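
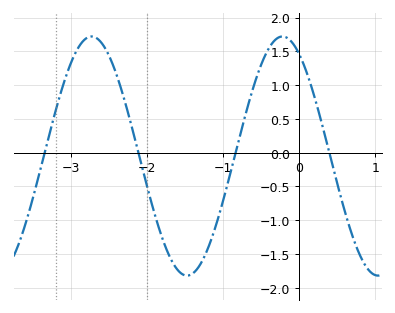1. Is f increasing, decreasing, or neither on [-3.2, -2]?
neither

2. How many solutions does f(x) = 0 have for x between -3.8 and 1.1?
4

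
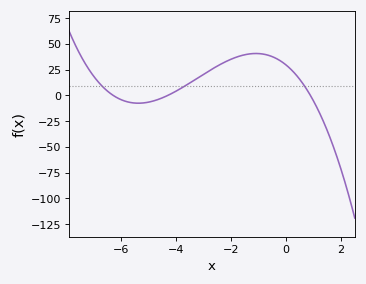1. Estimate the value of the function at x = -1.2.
40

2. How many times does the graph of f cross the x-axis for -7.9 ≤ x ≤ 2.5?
3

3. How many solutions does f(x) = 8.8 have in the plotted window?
3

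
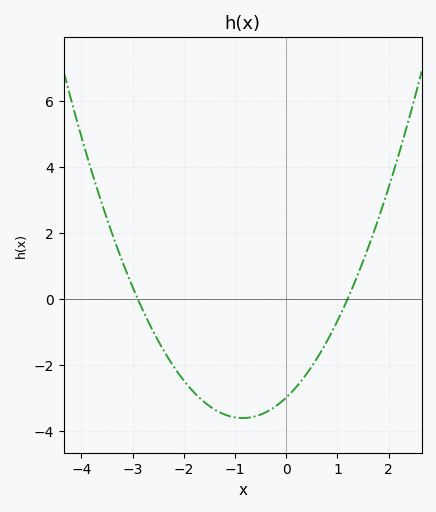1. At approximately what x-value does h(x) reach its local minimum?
-0.85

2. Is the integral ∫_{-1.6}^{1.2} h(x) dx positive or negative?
negative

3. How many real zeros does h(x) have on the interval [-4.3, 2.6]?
2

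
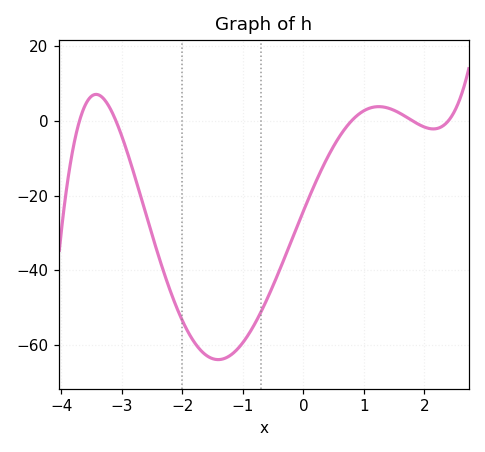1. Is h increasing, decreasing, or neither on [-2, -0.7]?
neither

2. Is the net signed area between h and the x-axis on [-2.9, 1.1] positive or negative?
negative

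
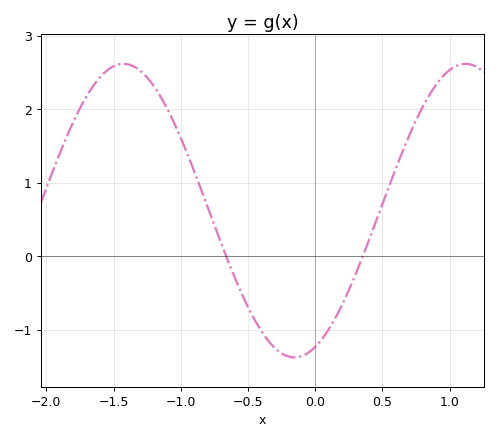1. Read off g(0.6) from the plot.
1.2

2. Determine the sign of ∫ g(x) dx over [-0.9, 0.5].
negative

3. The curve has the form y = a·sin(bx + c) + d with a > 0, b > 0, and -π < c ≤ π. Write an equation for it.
y = 2sin(2.47x - 1.19) + 0.62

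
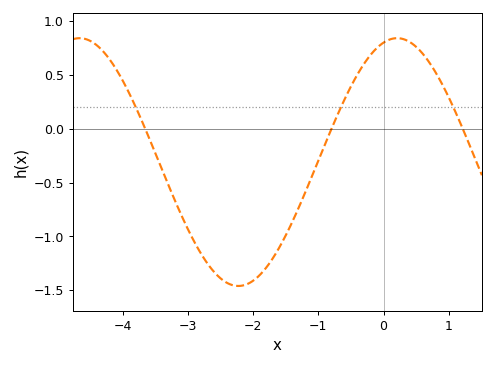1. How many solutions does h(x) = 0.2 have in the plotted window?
3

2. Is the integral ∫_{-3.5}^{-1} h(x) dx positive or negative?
negative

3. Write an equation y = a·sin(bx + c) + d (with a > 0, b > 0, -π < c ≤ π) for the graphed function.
y = 1.15sin(1.3x + 1.3) - 0.31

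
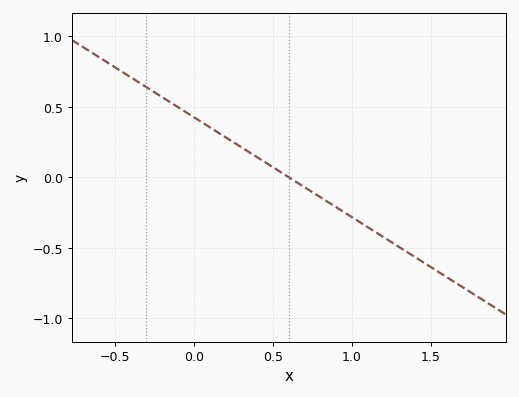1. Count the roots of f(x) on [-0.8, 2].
1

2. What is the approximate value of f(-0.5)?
0.781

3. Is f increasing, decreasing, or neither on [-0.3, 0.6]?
decreasing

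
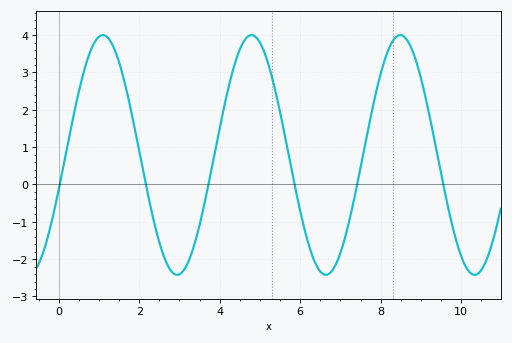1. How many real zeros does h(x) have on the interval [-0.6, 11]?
6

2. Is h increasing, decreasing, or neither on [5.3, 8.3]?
neither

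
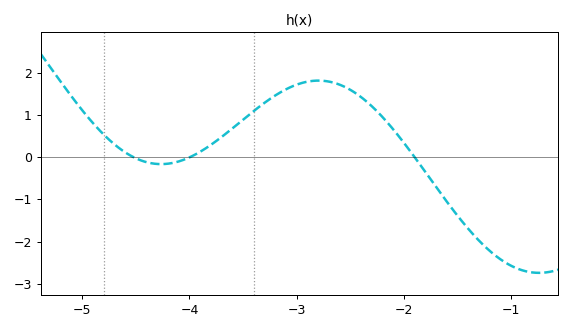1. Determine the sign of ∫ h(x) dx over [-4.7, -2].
positive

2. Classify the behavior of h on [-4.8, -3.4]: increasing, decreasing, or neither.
neither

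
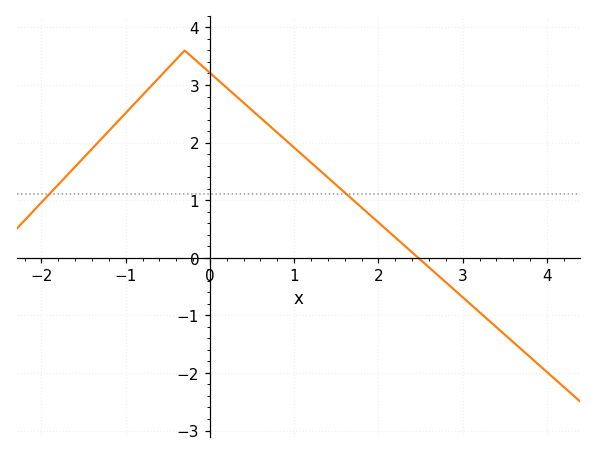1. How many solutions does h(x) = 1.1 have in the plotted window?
2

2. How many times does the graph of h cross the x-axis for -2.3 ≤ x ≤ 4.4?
1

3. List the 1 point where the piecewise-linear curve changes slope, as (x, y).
(-0.3, 3.6)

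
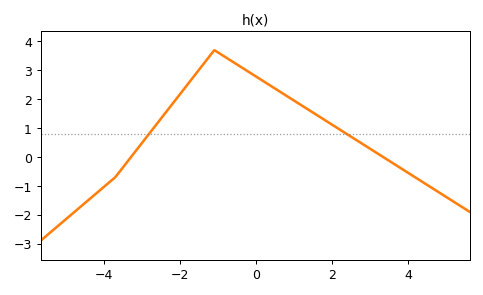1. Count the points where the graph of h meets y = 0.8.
2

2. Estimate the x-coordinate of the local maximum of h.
-1.1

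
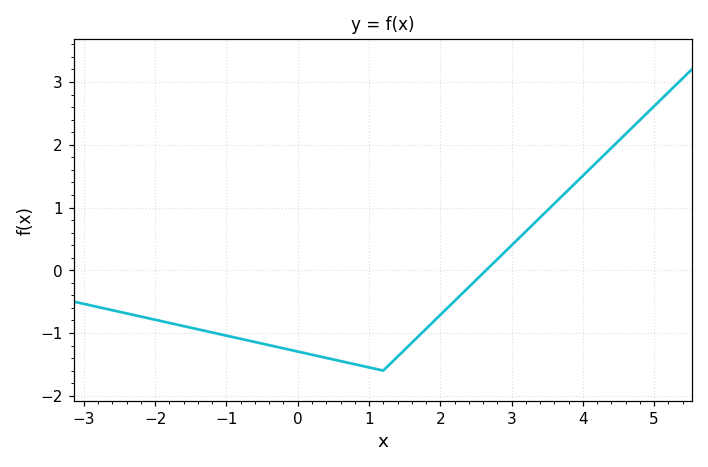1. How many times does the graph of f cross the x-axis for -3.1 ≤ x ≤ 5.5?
1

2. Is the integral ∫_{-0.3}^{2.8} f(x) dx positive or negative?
negative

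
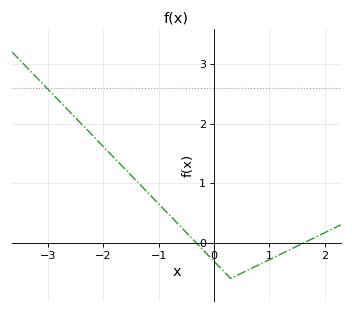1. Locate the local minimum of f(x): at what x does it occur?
0.301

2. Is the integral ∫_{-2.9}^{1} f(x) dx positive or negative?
positive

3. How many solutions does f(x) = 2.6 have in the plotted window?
1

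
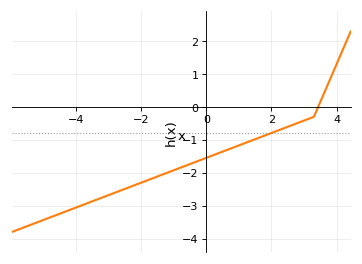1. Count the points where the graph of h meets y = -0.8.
1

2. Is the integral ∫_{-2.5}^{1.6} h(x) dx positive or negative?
negative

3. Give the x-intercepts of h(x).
3.4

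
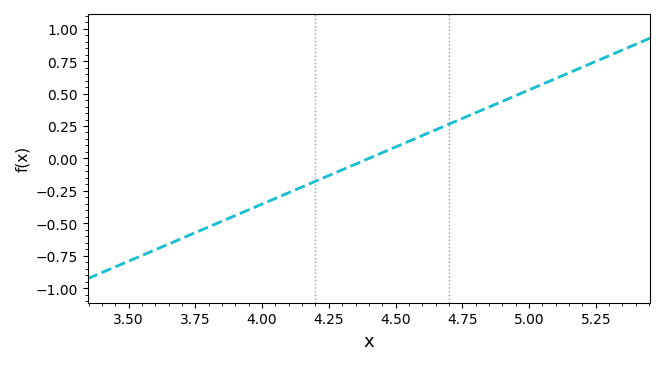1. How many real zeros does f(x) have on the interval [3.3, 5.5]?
1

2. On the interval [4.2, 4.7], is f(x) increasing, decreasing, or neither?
increasing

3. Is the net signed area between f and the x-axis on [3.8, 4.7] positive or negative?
negative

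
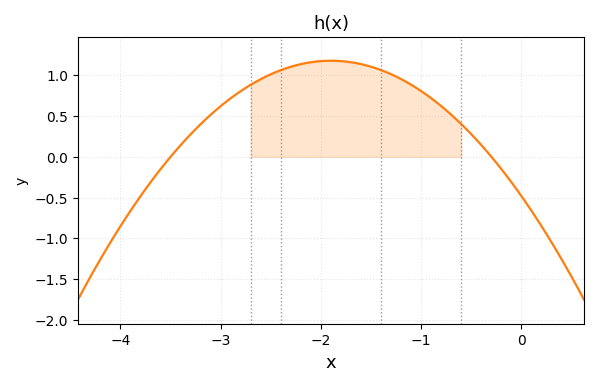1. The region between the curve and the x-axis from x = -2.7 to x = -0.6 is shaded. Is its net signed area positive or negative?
positive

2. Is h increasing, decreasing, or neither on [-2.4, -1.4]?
neither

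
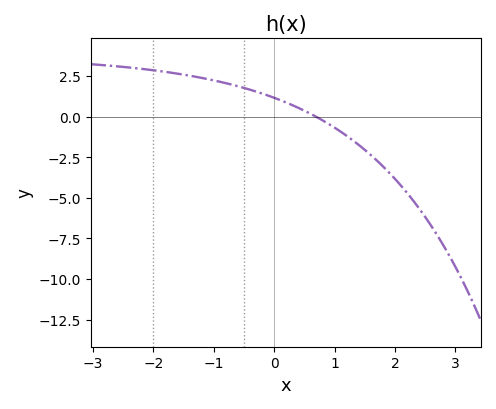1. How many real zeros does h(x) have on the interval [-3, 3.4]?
1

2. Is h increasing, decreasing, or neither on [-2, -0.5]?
decreasing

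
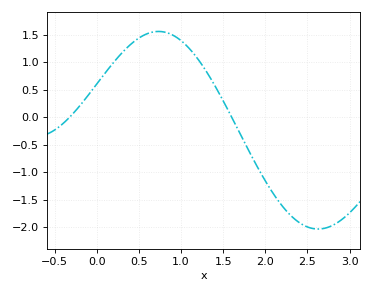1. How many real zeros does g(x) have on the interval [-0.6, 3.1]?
2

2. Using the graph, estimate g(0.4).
1.3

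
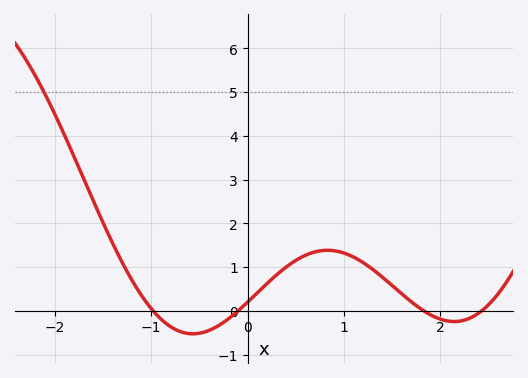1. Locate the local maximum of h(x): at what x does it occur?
0.828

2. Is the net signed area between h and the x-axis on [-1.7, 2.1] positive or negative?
positive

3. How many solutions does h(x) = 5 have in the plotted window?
1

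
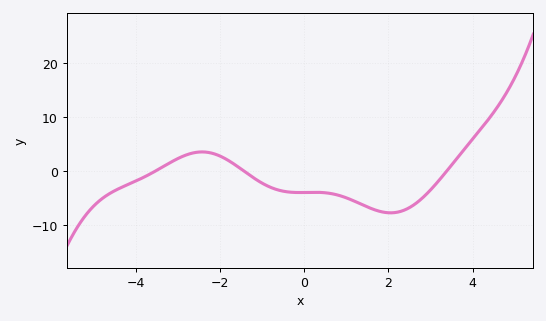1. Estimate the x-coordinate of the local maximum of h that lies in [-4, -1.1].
-2.42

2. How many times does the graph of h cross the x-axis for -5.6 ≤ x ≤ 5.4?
3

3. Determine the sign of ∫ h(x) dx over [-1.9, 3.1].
negative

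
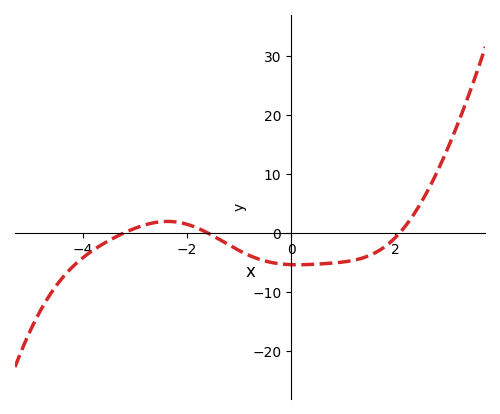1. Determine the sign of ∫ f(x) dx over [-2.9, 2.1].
negative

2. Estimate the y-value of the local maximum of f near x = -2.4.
2.01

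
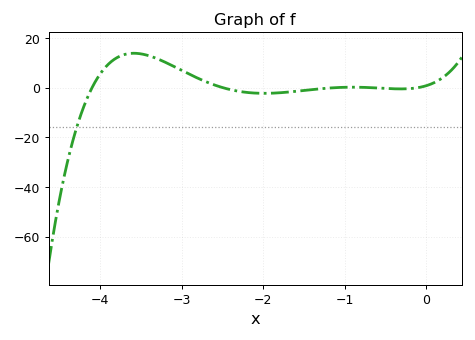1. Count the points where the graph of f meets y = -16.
1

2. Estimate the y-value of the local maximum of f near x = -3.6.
14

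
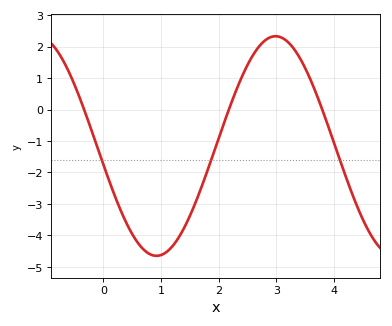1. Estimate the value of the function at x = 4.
-1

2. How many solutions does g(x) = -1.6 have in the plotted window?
3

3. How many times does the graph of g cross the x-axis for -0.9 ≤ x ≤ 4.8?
3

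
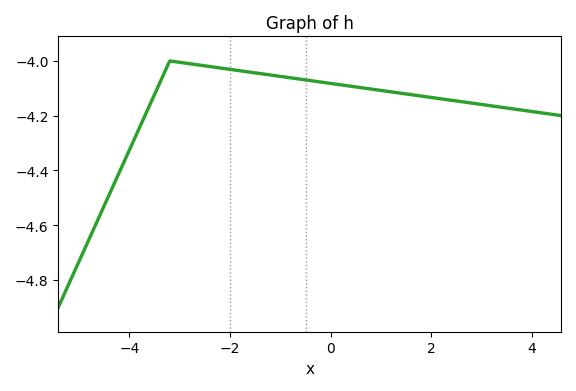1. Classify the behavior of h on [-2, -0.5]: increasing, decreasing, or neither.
decreasing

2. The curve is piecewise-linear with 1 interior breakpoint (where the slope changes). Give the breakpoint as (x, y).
(-3.2, -4)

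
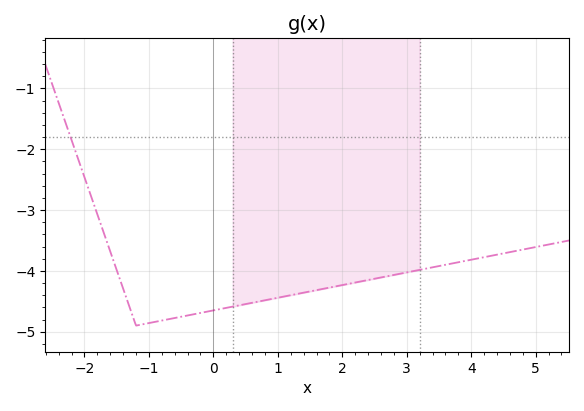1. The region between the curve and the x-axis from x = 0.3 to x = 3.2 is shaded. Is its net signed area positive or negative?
negative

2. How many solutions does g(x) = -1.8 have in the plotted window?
1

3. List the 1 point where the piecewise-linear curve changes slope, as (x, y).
(-1.2, -4.9)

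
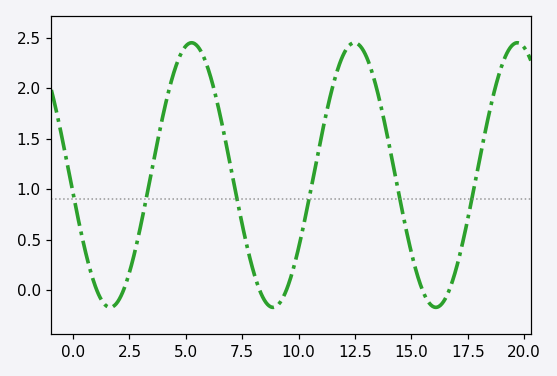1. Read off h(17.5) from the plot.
0.7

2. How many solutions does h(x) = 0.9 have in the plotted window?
6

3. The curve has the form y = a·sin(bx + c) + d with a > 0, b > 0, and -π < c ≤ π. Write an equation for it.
y = 1.31sin(0.87x - 3) + 1.14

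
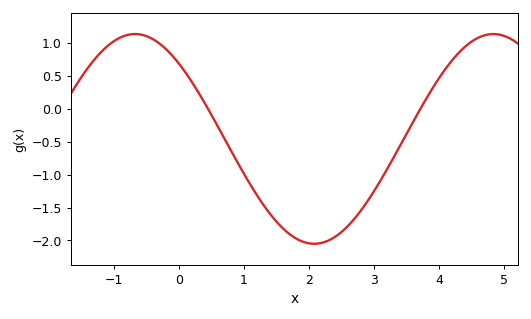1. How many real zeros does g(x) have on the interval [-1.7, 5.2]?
2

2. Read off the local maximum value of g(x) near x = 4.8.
1.13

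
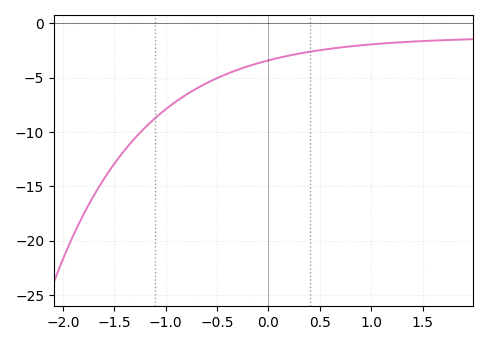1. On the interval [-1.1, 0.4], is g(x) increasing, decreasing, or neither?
increasing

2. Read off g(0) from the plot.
-3.4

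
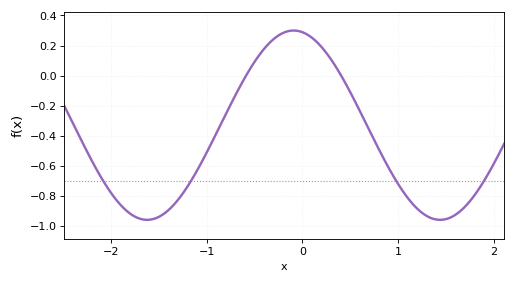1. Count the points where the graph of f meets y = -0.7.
4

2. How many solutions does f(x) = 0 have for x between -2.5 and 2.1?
2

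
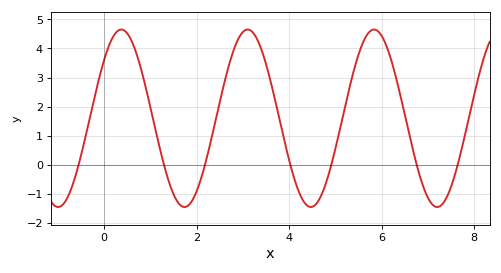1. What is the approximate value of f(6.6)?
1.05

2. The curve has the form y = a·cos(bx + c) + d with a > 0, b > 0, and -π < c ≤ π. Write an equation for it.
y = 3.05cos(2.3x - 0.86) + 1.6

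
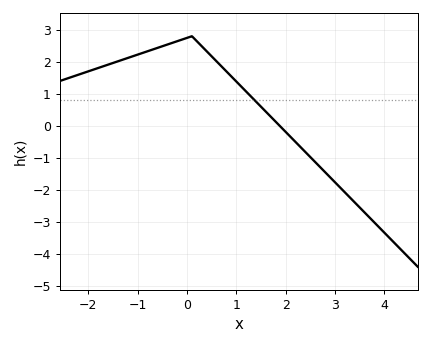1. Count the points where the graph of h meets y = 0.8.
1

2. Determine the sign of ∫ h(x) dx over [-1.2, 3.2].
positive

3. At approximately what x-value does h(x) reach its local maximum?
0.1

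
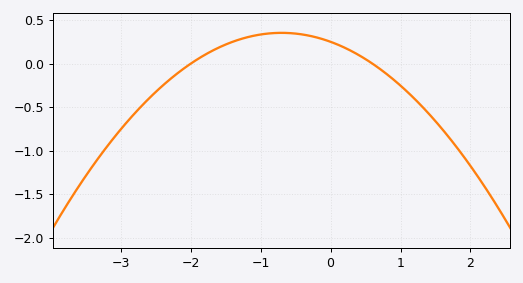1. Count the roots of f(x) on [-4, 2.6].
2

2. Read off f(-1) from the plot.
0.35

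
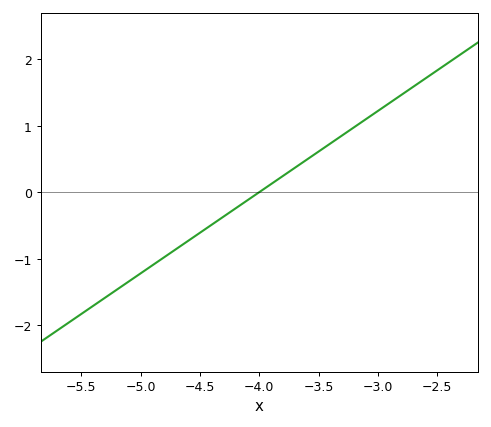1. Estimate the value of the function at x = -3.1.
1.1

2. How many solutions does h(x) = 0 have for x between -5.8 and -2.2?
1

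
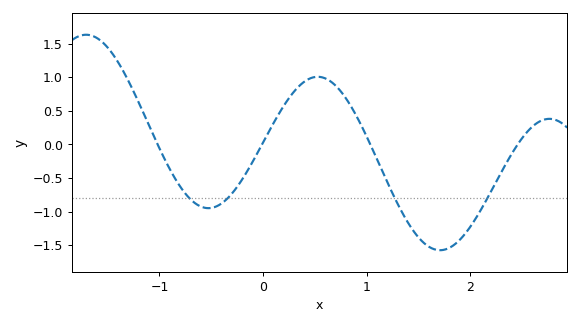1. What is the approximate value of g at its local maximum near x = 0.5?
1.01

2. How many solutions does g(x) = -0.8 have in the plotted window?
4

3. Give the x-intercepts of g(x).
-1.02, -0.01, 1.03, 2.46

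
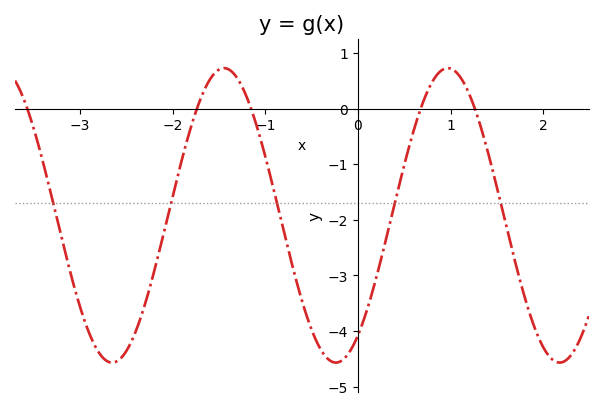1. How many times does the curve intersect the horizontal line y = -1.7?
5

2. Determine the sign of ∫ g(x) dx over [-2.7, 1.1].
negative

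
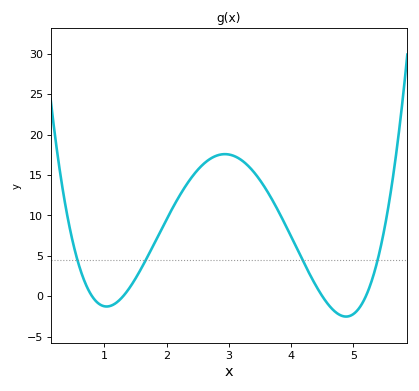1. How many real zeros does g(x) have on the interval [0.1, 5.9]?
4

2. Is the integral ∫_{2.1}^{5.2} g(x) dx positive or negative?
positive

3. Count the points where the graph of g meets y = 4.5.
4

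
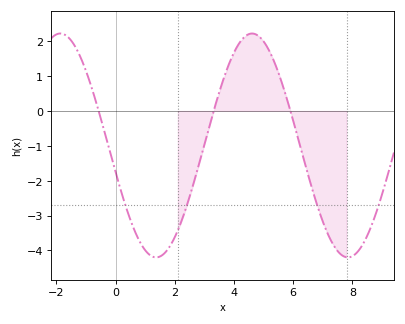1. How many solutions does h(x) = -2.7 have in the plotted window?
4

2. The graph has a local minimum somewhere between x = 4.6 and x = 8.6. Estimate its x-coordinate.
7.85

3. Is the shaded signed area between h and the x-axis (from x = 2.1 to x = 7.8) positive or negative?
negative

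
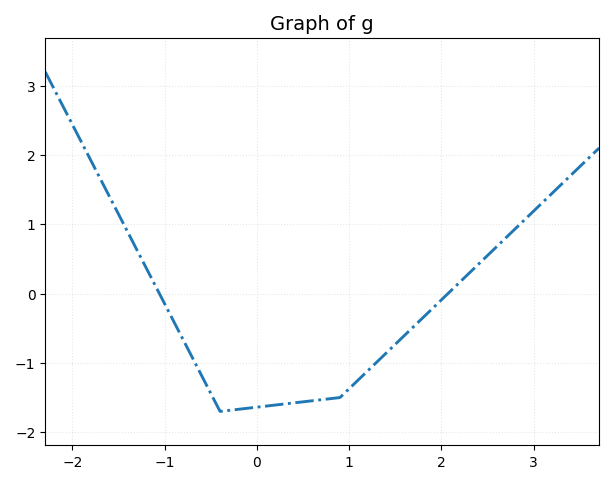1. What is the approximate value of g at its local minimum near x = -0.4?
-1.7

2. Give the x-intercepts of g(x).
-1.1, 2.1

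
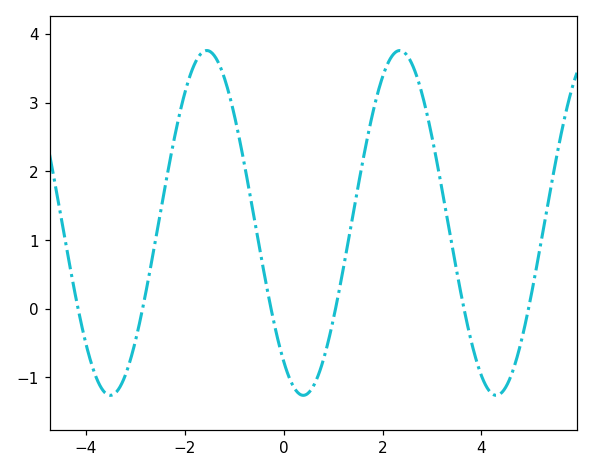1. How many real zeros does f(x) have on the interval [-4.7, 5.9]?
6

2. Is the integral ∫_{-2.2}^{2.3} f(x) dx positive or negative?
positive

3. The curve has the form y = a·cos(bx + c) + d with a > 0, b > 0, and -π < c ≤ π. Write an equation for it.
y = 2.51cos(1.6x + 2.5) + 1.25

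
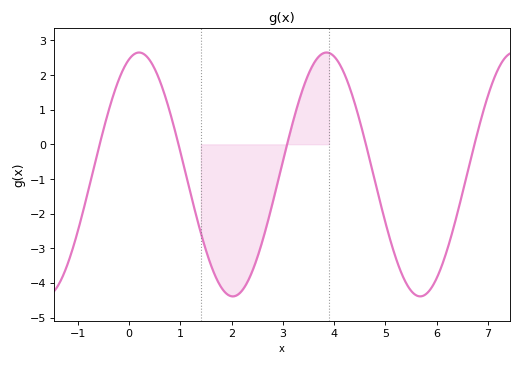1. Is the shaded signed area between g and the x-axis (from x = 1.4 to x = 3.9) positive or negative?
negative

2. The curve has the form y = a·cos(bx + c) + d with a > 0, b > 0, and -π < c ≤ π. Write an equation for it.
y = 3.52cos(1.7x - 0.34) - 0.87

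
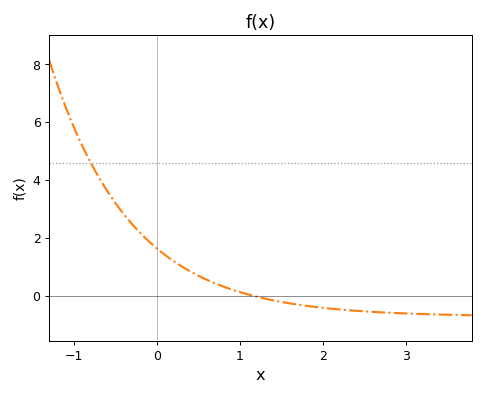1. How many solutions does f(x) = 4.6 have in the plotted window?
1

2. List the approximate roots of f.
1.2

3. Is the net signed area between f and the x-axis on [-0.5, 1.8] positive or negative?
positive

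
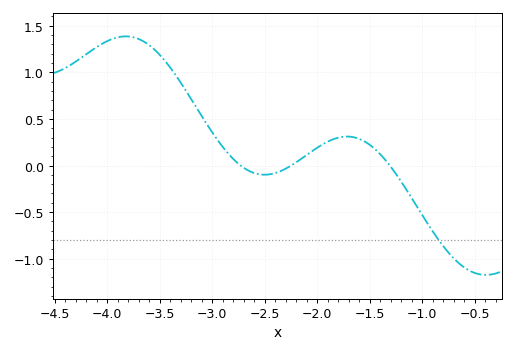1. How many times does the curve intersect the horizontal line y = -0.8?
1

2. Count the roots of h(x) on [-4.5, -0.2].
3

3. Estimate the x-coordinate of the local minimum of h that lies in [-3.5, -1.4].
-2.5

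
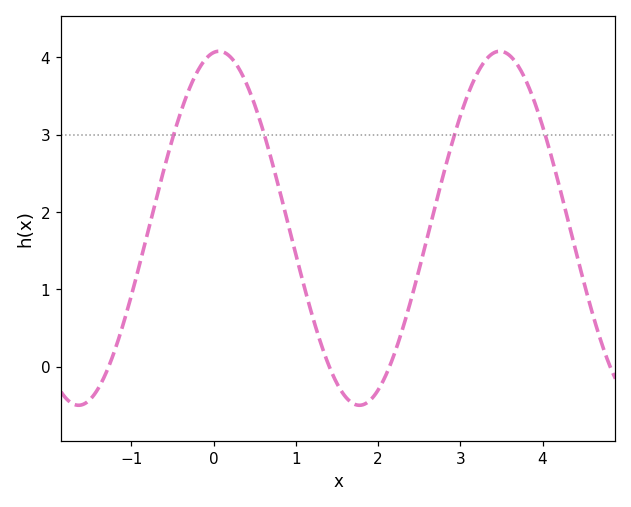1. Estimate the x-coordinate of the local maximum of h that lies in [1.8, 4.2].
3.5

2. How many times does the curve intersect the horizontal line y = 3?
4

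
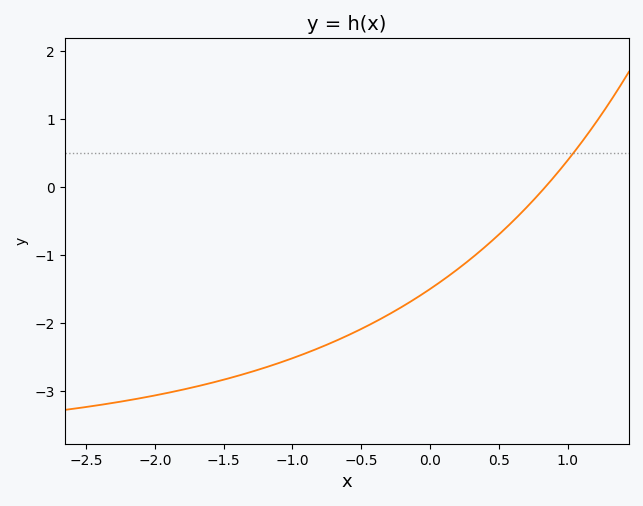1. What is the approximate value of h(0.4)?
-0.9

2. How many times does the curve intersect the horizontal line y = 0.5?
1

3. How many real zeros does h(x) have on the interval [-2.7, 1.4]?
1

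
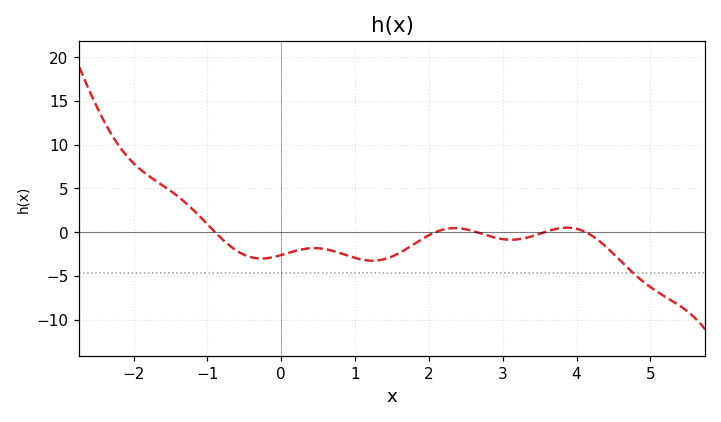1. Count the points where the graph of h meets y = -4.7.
1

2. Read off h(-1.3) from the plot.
3.5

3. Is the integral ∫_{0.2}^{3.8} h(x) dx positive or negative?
negative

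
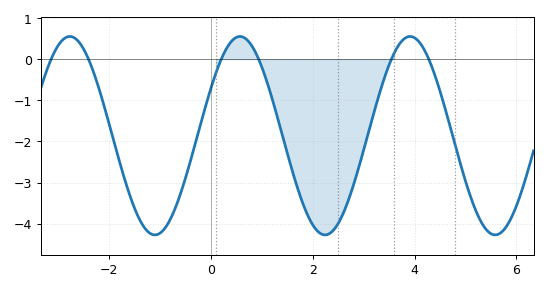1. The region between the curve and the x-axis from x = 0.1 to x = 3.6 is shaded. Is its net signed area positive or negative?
negative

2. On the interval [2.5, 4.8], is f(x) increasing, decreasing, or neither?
neither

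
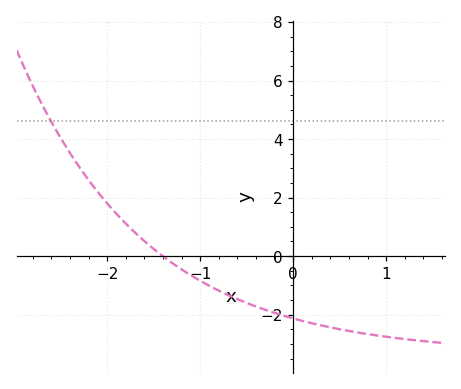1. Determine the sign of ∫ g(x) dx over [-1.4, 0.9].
negative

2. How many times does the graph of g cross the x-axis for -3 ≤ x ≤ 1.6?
1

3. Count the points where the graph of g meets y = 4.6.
1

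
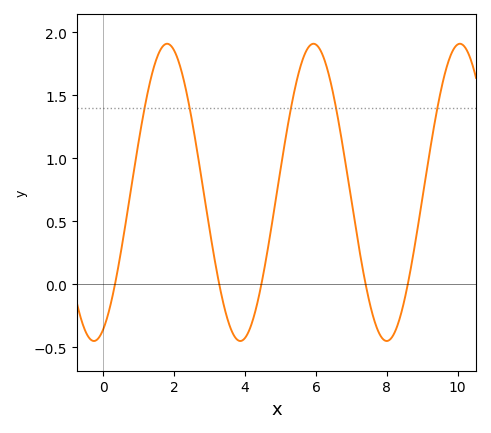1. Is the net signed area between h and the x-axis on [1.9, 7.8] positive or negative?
positive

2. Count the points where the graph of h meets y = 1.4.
5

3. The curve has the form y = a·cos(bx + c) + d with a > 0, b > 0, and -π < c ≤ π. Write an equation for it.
y = 1.18cos(1.5x - 2.7) + 0.73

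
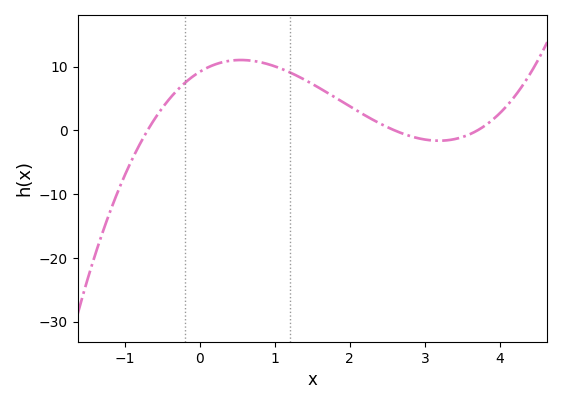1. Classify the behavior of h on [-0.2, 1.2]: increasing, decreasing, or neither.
neither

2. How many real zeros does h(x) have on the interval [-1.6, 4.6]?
3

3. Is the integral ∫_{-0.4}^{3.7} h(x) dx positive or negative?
positive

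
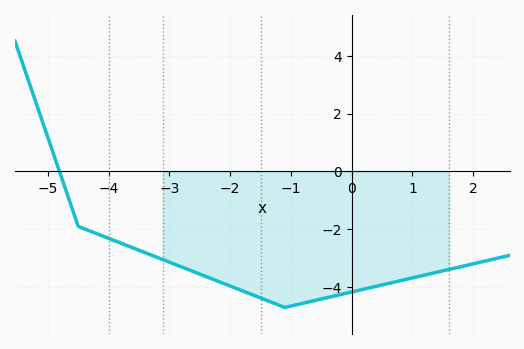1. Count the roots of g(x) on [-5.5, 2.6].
1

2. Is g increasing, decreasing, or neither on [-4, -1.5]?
decreasing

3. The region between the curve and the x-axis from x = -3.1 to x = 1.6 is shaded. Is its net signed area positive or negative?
negative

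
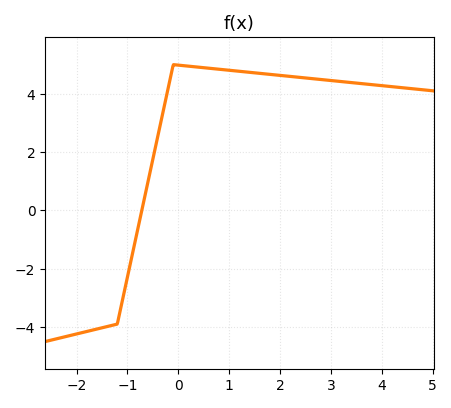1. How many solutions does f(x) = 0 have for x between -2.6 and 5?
1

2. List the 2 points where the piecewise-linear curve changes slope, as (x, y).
(-1.2, -3.9); (-0.1, 5)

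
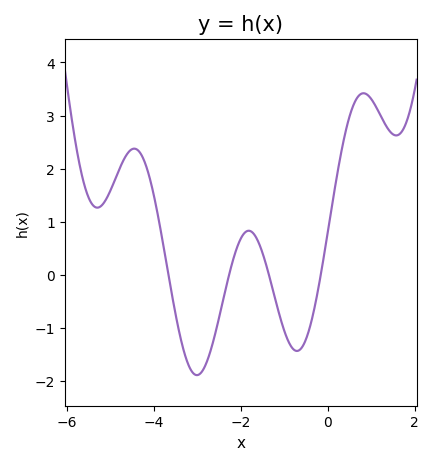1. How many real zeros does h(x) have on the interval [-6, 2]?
4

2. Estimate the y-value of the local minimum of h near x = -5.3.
1.3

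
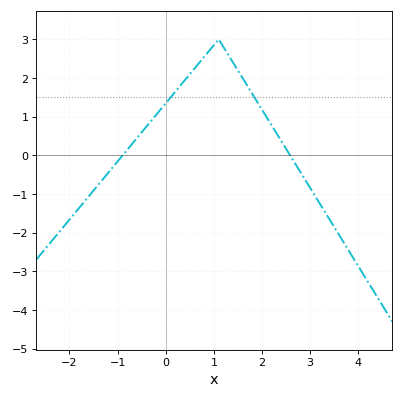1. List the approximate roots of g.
-0.9, 2.6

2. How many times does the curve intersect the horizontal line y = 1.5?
2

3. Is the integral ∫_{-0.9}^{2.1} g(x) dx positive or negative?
positive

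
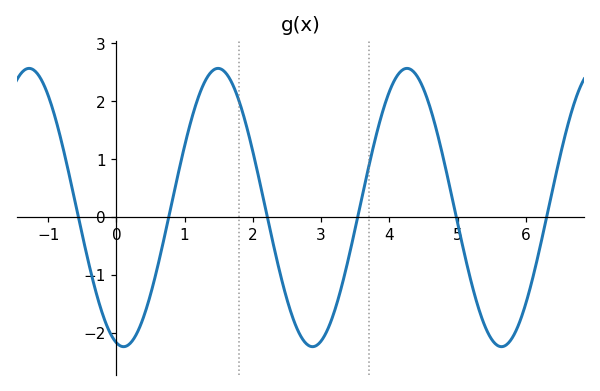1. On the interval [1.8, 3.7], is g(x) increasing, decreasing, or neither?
neither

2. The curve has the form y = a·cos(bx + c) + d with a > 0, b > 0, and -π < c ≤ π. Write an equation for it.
y = 2.4cos(2.3x + 2.9) + 0.17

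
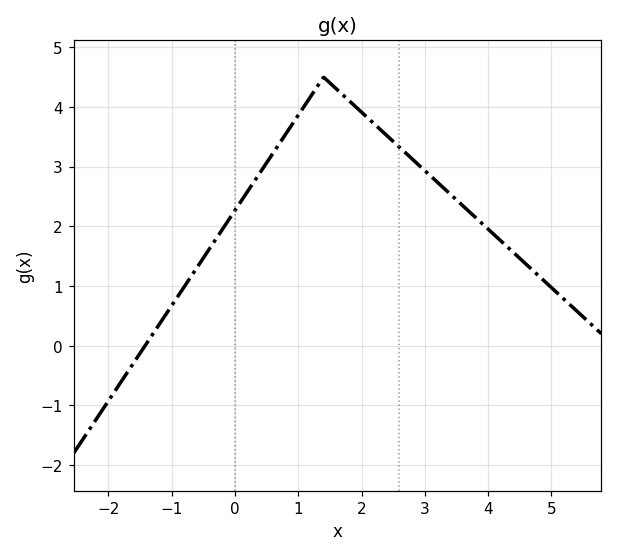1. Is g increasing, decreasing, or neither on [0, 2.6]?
neither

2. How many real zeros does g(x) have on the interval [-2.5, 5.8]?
1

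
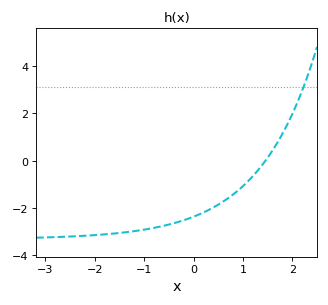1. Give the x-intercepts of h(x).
1.45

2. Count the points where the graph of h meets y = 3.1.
1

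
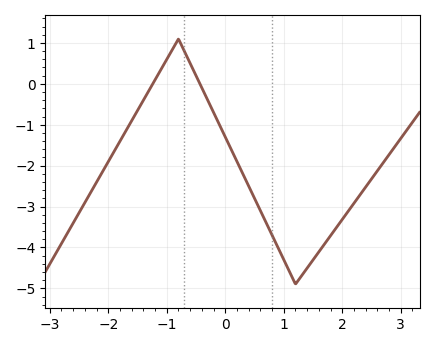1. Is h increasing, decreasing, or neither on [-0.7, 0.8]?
decreasing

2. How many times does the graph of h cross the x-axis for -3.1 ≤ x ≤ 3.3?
2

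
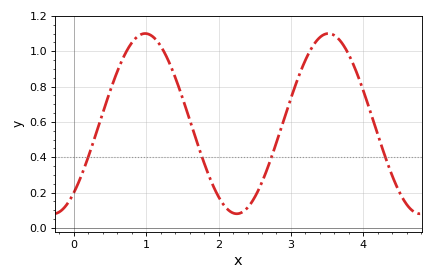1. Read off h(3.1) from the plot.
0.84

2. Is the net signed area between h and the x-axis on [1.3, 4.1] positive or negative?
positive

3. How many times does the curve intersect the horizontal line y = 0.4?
4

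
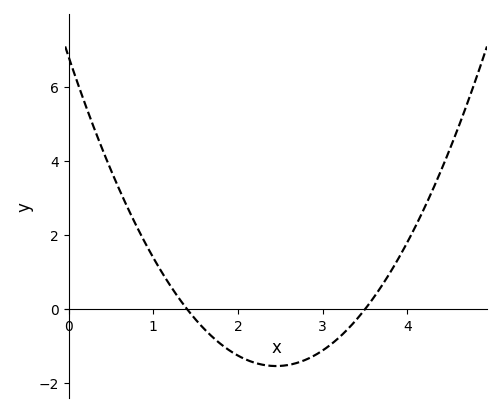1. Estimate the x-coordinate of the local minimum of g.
2.4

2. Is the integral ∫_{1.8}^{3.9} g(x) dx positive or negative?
negative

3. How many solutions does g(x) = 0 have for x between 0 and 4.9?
2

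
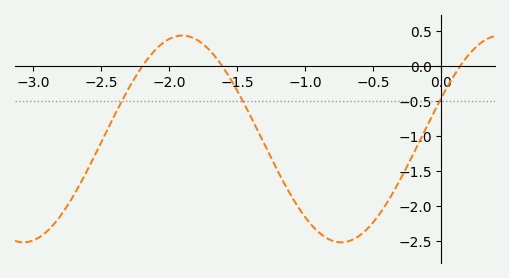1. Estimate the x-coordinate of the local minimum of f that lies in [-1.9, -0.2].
-0.737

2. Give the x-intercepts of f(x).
-2.2, -1.61, 0.137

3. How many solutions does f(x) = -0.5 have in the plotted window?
3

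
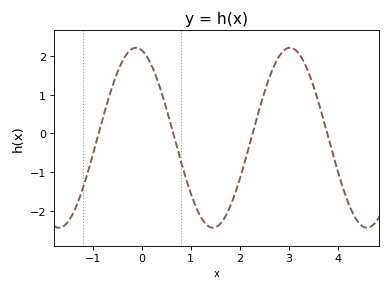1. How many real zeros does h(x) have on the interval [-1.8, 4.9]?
4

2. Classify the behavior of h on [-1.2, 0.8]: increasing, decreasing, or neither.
neither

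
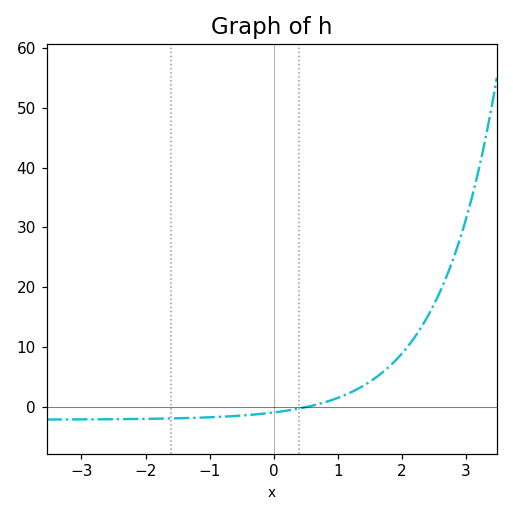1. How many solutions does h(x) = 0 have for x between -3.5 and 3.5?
1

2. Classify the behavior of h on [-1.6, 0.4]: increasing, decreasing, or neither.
increasing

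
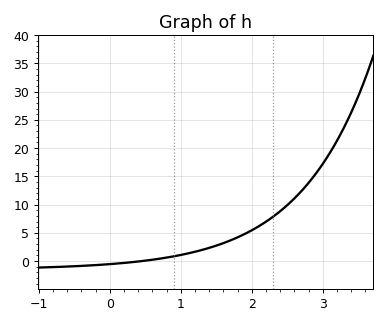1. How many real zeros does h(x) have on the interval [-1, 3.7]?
1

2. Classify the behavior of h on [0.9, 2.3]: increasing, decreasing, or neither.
increasing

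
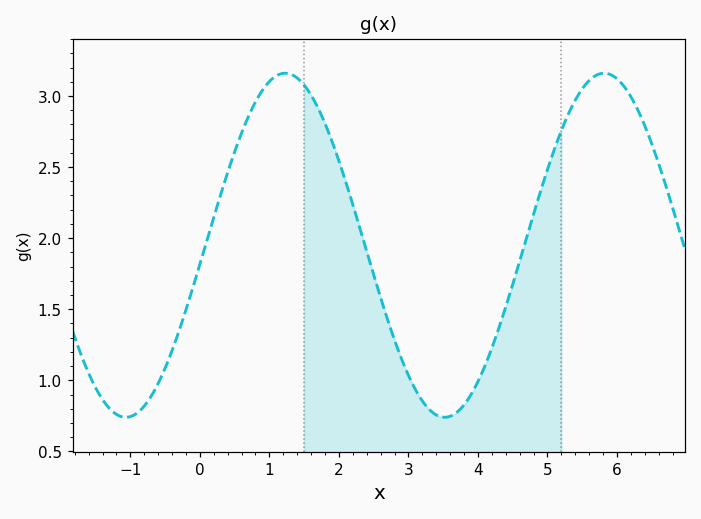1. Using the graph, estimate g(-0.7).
0.9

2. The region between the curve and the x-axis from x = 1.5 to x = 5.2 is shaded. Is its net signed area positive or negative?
positive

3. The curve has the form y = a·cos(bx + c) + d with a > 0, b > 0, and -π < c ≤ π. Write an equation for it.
y = 1.21cos(1.4x - 1.7) + 1.95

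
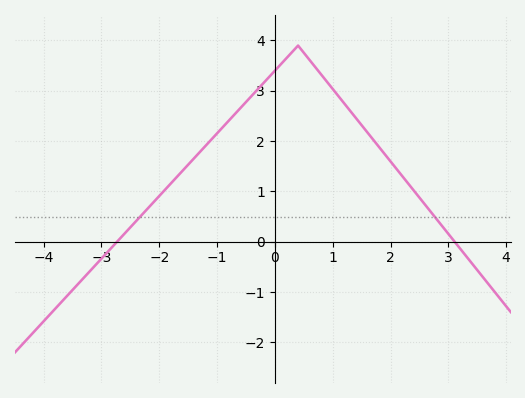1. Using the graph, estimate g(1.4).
2.5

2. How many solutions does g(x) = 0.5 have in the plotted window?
2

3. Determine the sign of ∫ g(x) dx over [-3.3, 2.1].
positive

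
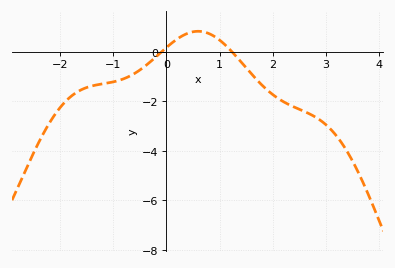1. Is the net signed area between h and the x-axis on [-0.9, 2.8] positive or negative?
negative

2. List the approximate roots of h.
-0.1, 1.2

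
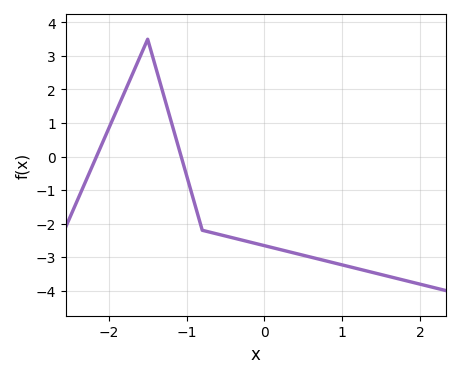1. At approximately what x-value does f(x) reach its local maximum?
-1.5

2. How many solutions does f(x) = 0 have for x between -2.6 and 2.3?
2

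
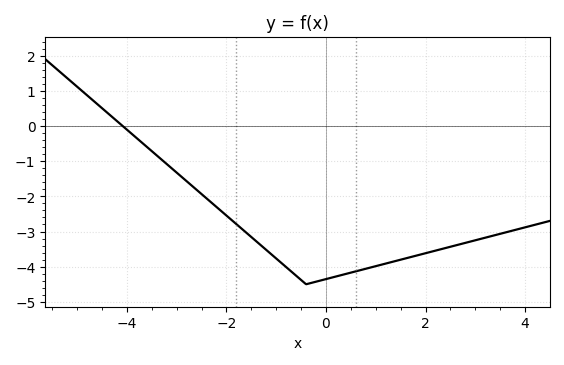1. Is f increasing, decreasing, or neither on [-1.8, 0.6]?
neither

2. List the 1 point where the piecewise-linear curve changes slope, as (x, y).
(-0.4, -4.5)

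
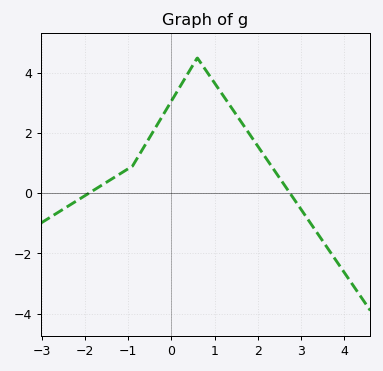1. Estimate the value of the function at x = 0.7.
4.2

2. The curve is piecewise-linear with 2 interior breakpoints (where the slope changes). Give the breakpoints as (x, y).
(-0.9, 0.9); (0.6, 4.5)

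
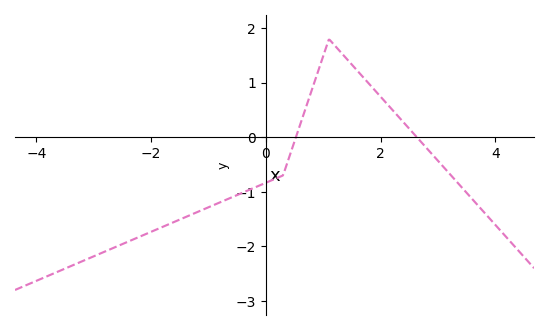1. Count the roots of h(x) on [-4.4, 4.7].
2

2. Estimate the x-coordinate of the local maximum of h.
1.2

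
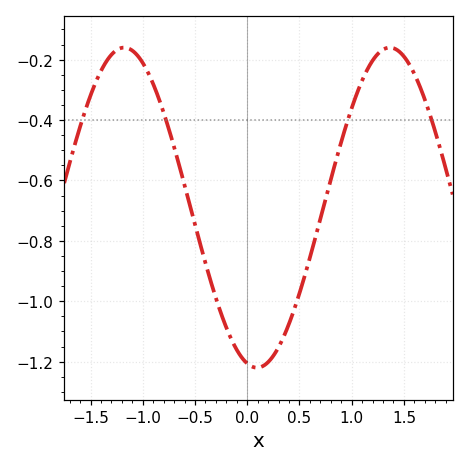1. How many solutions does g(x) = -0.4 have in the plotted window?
4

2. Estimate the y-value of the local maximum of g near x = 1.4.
-0.16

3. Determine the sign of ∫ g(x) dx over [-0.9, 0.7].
negative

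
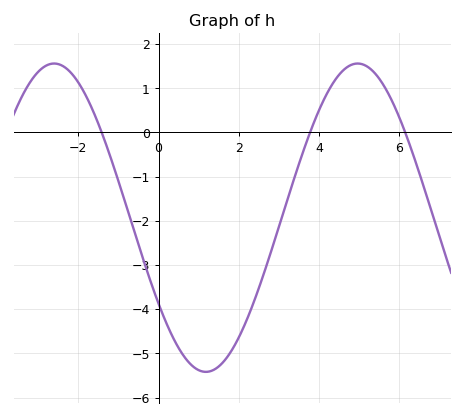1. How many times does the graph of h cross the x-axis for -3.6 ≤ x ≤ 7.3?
3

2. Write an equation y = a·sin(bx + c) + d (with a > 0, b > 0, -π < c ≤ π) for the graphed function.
y = 3.49sin(0.83x - 2.55) - 1.93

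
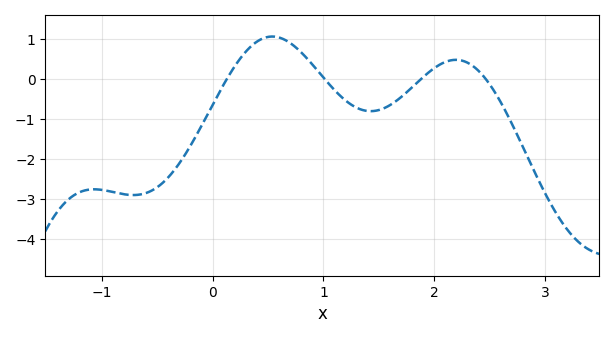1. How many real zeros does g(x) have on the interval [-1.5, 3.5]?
4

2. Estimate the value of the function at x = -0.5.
-2.7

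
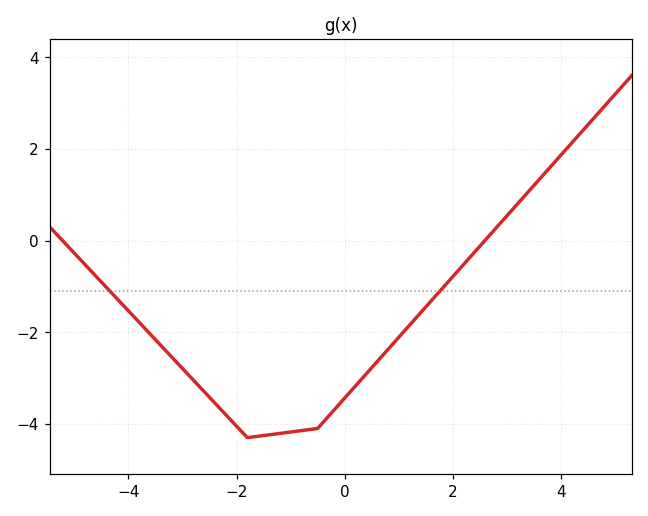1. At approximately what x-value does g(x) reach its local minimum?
-1.8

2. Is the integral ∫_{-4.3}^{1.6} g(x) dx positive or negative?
negative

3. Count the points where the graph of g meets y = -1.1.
2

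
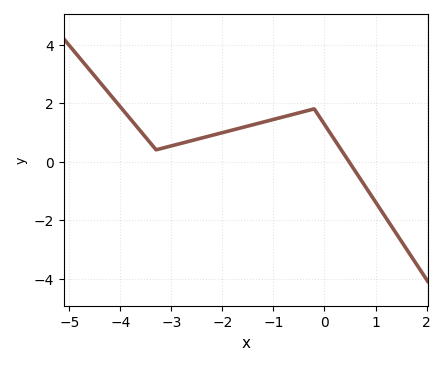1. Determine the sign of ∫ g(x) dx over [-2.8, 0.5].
positive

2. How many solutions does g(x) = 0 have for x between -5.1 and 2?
1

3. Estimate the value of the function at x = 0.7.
-0.6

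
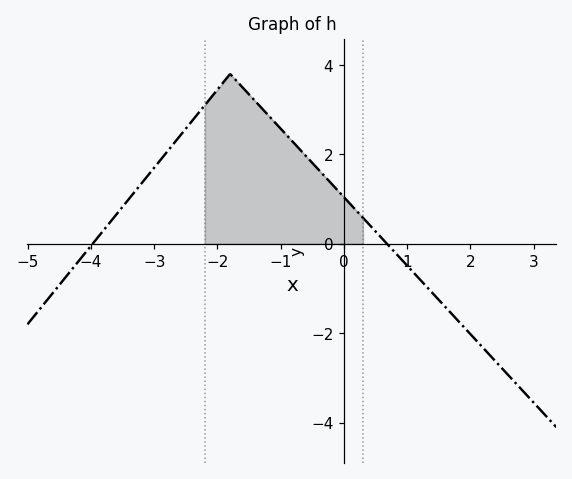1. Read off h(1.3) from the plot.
-0.948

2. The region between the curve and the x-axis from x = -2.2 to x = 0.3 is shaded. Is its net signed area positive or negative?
positive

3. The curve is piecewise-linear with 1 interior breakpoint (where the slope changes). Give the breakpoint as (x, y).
(-1.8, 3.8)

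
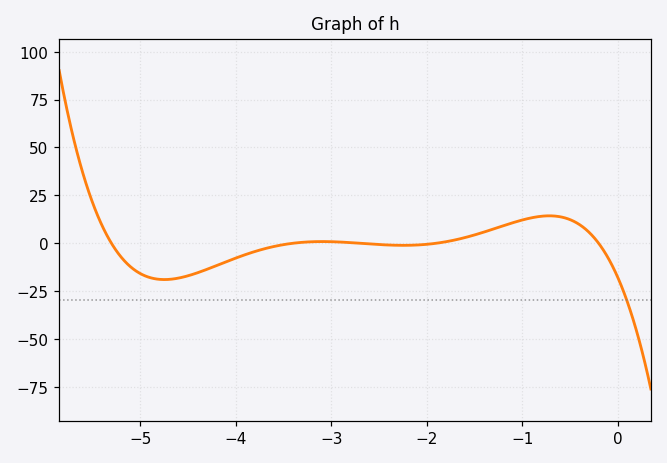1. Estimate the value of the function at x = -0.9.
13.3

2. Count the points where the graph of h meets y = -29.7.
1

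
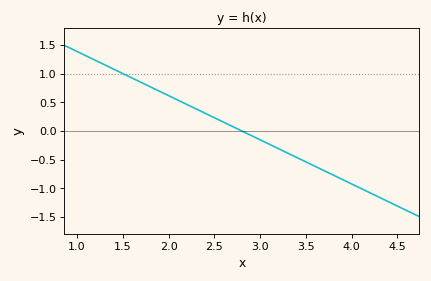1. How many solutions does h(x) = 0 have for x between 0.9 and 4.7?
1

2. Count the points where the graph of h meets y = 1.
1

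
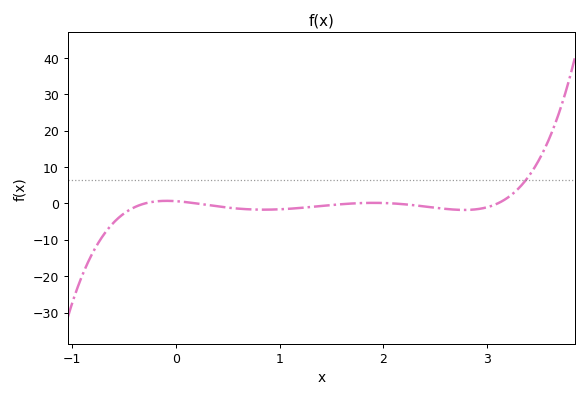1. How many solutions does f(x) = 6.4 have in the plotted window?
1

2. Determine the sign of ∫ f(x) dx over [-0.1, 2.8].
negative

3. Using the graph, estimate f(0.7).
-1.6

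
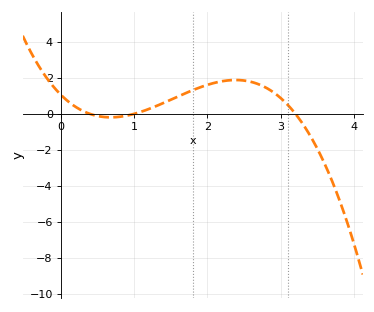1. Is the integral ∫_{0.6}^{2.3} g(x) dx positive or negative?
positive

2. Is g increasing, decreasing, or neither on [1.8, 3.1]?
neither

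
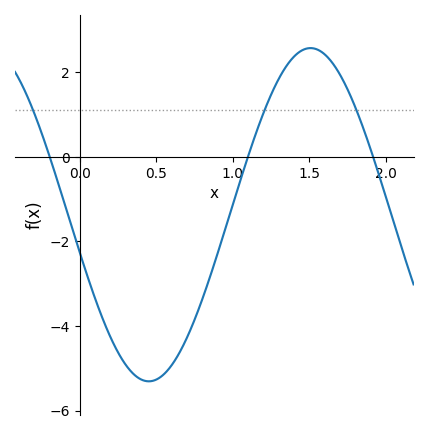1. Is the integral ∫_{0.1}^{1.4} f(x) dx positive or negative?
negative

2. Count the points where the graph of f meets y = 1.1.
3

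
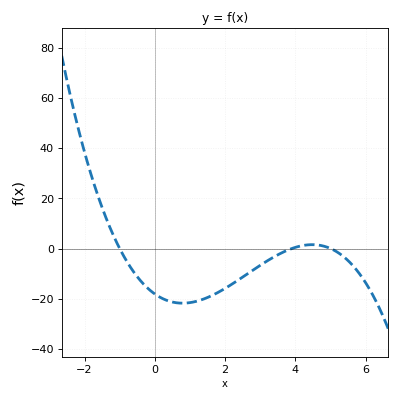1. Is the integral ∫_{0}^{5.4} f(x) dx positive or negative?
negative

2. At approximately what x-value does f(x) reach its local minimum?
0.8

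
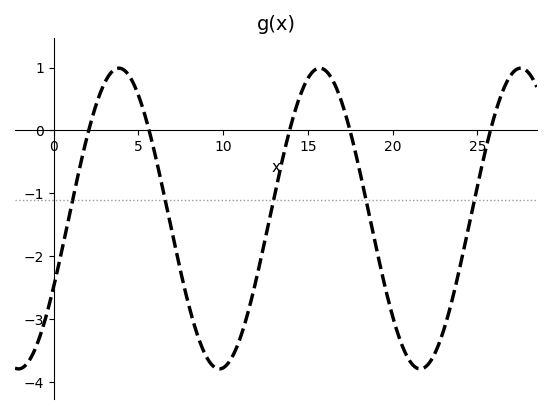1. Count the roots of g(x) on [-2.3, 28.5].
5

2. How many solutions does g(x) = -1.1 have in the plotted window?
5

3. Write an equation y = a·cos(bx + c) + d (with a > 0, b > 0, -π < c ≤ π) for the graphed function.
y = 2.39cos(0.53x - 2) - 1.4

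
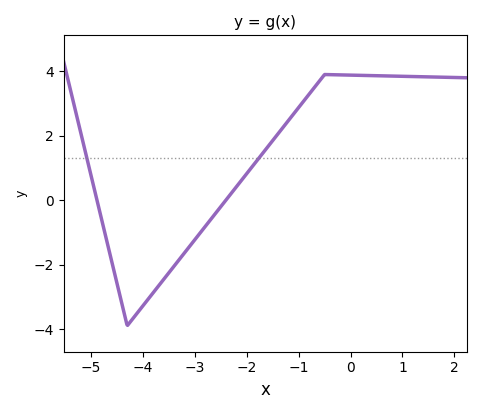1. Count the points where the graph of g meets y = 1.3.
2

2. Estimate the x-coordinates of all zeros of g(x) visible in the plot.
-4.88, -2.4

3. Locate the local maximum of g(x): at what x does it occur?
-0.499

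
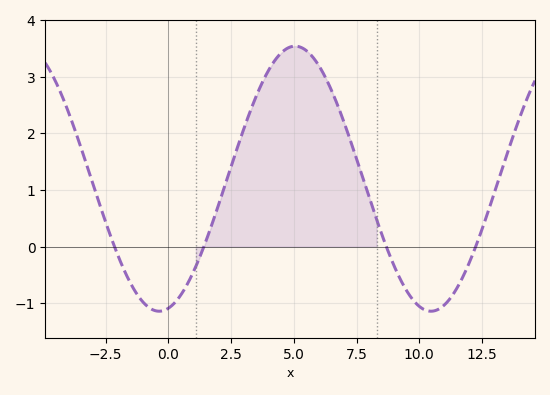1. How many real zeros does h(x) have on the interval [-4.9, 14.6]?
4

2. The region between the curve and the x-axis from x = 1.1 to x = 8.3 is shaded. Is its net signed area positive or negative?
positive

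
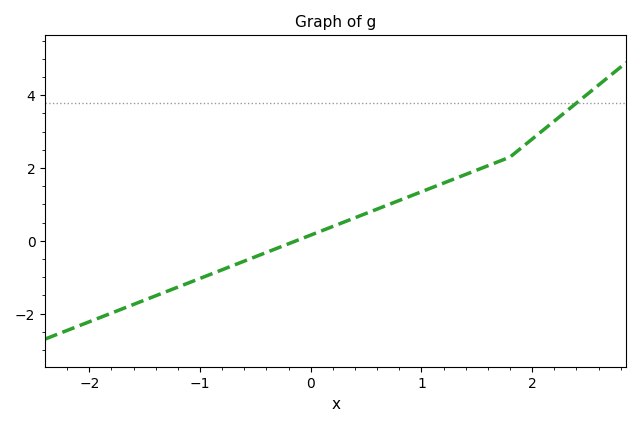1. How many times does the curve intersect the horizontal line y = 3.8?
1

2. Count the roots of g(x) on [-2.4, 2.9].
1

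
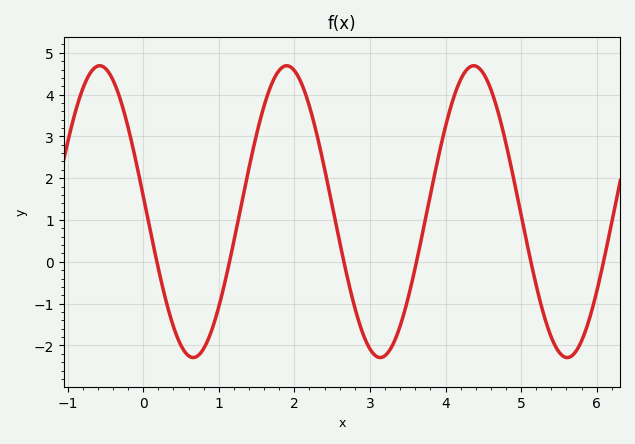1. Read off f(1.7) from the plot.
4.25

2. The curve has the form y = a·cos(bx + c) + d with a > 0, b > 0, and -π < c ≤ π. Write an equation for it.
y = 3.49cos(2.54x + 1.46) + 1.2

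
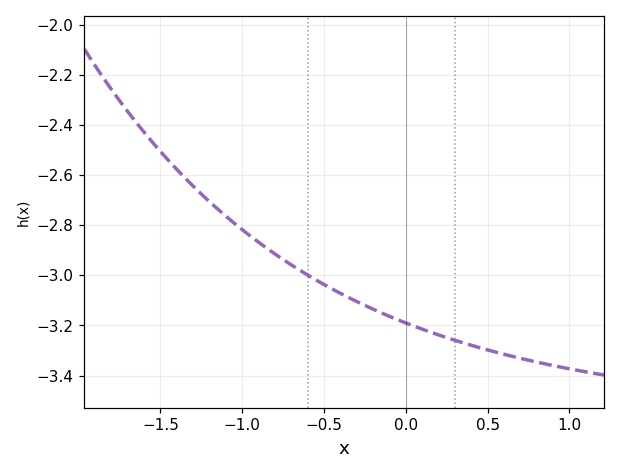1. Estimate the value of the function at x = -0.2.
-3.14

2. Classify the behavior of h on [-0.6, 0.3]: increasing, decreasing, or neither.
decreasing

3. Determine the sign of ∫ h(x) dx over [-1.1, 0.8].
negative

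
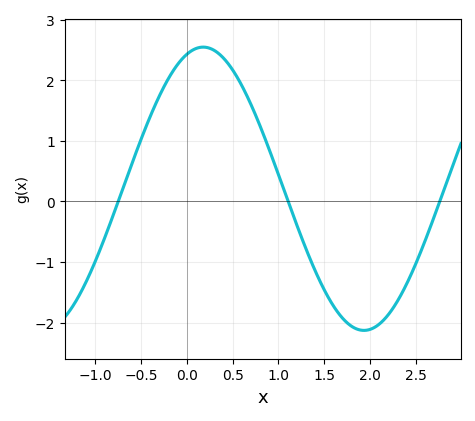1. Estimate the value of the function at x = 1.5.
-1.5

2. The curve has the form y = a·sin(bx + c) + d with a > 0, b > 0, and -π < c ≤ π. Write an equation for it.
y = 2.34sin(1.8x + 1.3) + 0.21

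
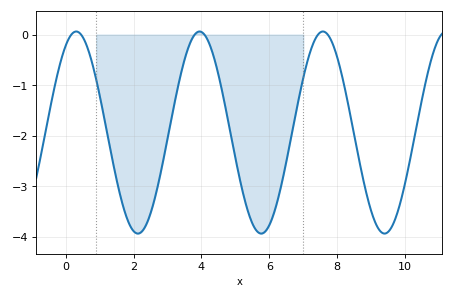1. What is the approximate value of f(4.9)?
-2.1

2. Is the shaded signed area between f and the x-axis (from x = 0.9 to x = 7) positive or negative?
negative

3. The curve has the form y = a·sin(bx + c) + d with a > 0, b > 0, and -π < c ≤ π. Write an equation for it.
y = 2sin(1.7x + 1) - 1.94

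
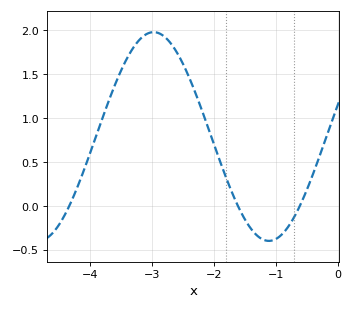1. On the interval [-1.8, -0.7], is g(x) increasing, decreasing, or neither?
neither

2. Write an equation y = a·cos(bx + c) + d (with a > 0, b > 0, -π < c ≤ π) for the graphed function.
y = 1.19cos(1.69x - 1.26) + 0.79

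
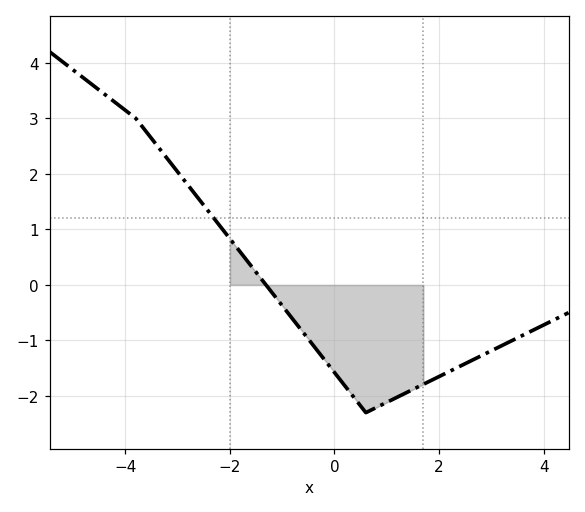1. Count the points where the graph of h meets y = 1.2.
1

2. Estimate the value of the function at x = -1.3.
-0.011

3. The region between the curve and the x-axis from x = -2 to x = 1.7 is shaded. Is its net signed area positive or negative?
negative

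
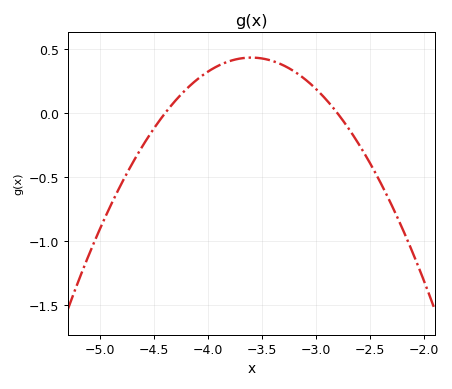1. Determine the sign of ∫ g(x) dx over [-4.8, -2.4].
positive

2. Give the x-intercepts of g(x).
-4.4, -2.8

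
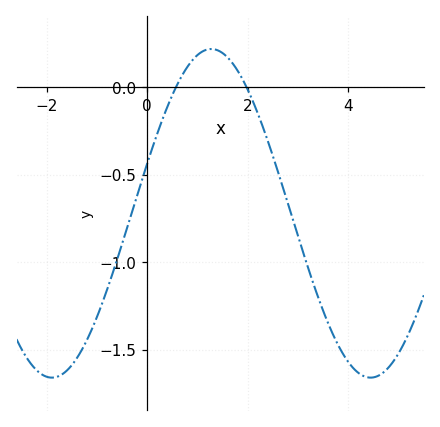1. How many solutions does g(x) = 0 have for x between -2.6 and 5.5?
2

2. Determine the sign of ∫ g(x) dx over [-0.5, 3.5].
negative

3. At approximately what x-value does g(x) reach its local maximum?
1.2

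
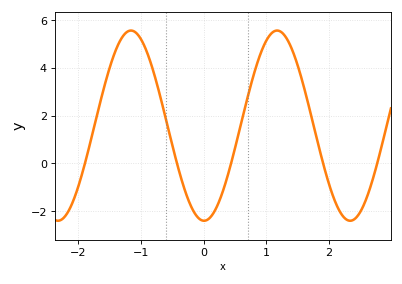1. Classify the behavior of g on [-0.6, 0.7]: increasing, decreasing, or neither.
neither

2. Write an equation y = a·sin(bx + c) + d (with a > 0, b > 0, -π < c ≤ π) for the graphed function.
y = 3.98sin(2.7x - 1.6) + 1.58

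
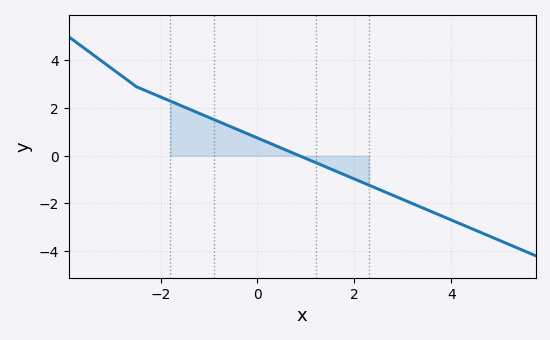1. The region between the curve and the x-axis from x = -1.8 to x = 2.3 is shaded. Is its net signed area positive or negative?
positive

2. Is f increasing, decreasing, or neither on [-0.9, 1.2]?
decreasing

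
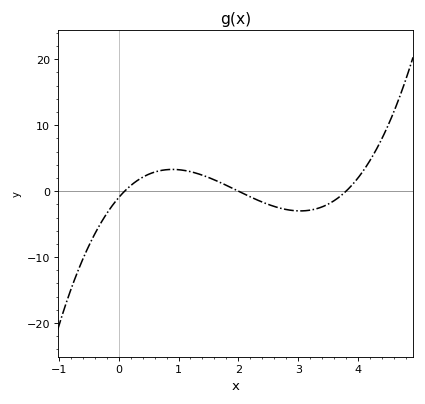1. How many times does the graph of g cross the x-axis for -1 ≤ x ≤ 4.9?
3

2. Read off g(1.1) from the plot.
3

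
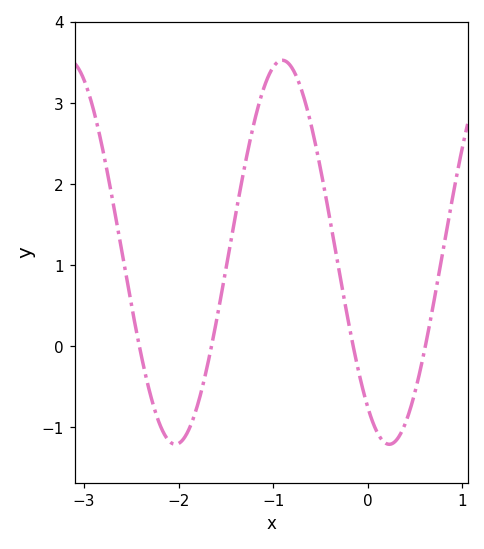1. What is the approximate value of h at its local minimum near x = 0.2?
-1.2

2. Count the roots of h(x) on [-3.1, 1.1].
4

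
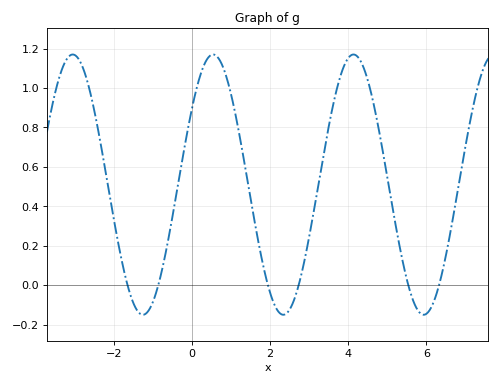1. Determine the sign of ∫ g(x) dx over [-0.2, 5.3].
positive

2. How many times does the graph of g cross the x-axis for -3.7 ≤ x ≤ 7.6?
6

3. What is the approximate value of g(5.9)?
-0.149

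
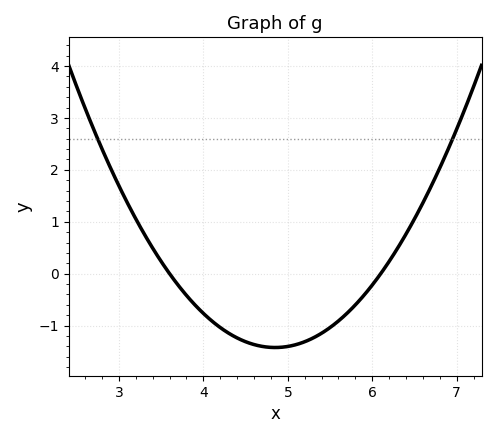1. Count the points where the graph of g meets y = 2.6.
2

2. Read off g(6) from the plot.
-0.218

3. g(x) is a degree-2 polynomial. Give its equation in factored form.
y = 0.91(x - 3.6)(x - 6.1)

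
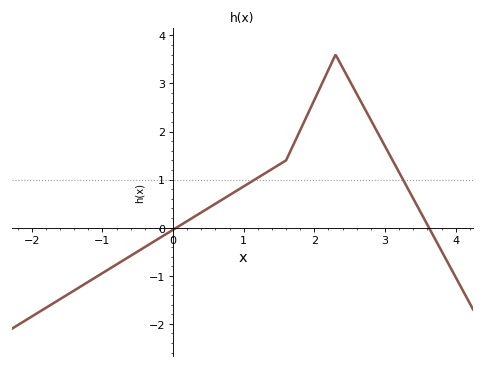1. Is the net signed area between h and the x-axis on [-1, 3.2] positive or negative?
positive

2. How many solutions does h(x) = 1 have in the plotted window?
2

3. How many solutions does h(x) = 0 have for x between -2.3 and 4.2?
2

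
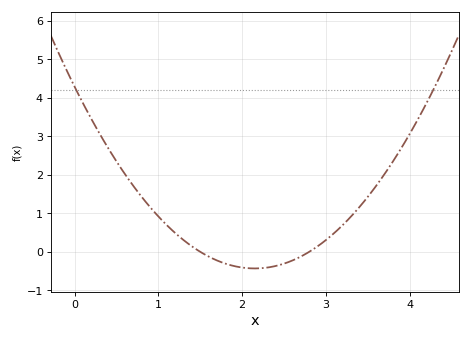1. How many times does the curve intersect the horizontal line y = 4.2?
2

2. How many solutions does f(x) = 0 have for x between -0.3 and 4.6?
2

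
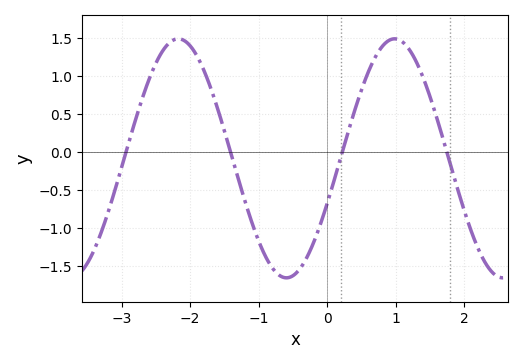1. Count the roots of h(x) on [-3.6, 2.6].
4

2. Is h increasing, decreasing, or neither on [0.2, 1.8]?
neither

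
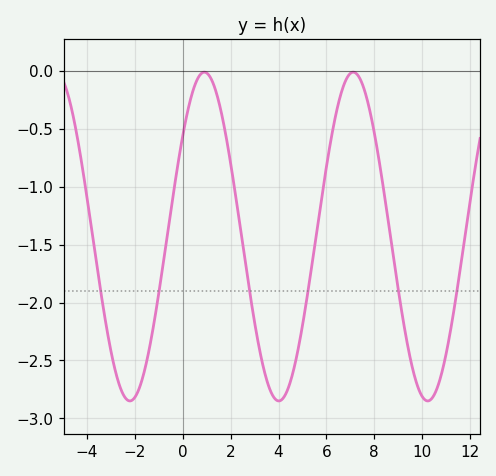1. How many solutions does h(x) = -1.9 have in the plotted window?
6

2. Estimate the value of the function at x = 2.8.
-1.9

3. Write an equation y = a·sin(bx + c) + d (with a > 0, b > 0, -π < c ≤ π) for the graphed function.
y = 1.42sin(1x + 0.66) - 1.43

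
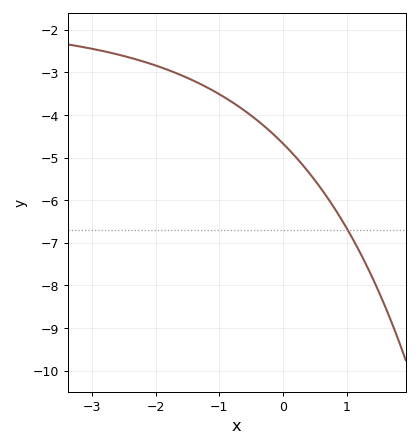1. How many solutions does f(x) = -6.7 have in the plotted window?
1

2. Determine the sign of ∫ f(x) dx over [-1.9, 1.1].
negative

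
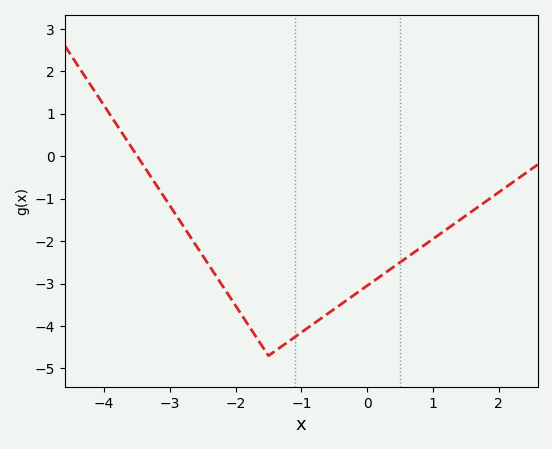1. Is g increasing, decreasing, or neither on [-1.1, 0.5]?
increasing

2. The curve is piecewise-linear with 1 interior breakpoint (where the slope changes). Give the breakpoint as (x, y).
(-1.5, -4.7)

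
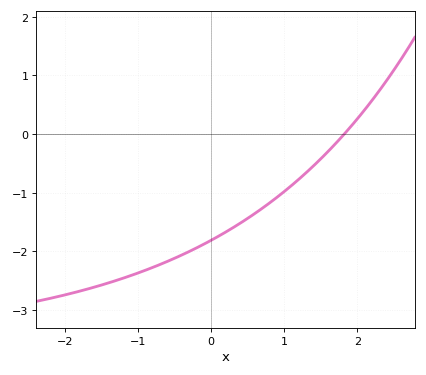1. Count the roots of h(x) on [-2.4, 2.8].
1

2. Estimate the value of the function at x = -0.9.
-2.3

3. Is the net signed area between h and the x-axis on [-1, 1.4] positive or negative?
negative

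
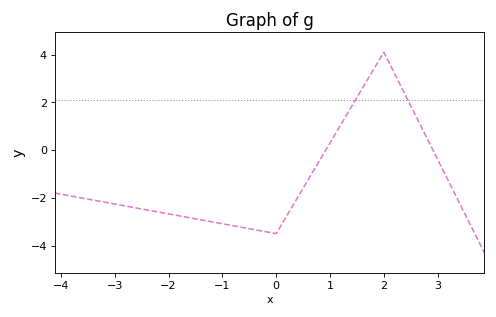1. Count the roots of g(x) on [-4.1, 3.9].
2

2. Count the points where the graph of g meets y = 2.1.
2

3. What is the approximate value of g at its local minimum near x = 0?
-3.5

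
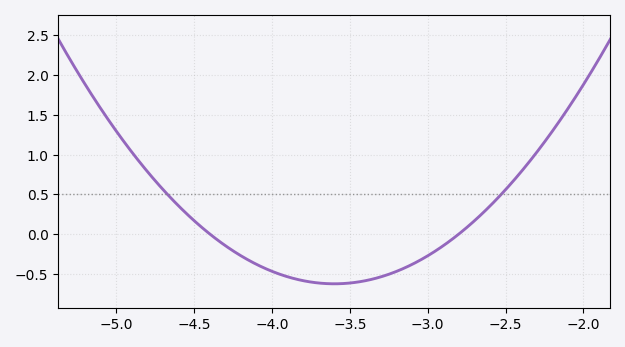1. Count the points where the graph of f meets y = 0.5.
2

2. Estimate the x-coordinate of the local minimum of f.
-3.6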